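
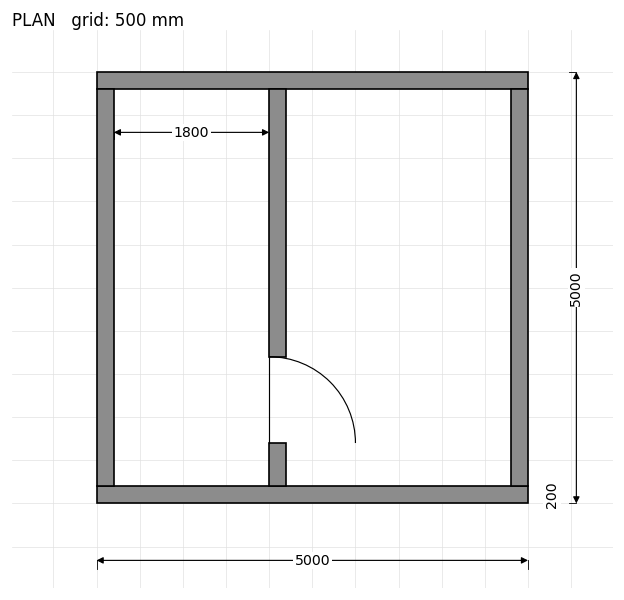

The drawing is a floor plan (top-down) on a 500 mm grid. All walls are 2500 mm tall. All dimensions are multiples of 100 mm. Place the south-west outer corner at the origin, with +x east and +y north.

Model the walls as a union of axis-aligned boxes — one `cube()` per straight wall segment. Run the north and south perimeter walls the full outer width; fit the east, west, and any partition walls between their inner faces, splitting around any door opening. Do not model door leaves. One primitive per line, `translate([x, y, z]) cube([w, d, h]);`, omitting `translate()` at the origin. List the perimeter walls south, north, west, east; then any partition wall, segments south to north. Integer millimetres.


cube([5000, 200, 2500]);
translate([0, 4800, 0]) cube([5000, 200, 2500]);
translate([0, 200, 0]) cube([200, 4600, 2500]);
translate([4800, 200, 0]) cube([200, 4600, 2500]);
translate([2000, 200, 0]) cube([200, 500, 2500]);
translate([2000, 1700, 0]) cube([200, 3100, 2500]);


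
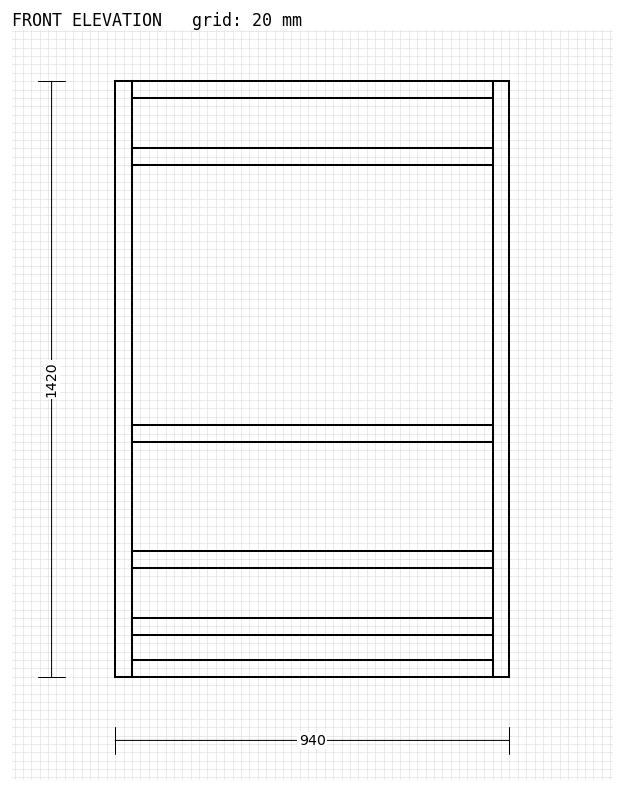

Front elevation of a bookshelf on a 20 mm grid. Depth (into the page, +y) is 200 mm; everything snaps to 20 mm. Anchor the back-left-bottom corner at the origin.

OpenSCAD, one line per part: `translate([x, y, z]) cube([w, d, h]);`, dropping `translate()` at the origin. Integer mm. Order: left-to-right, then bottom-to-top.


cube([40, 200, 1420]);
translate([40, 0, 0]) cube([860, 200, 40]);
translate([40, 0, 100]) cube([860, 200, 40]);
translate([40, 0, 260]) cube([860, 200, 40]);
translate([40, 0, 560]) cube([860, 200, 40]);
translate([40, 0, 1220]) cube([860, 200, 40]);
translate([40, 0, 1380]) cube([860, 200, 40]);
translate([900, 0, 0]) cube([40, 200, 1420]);


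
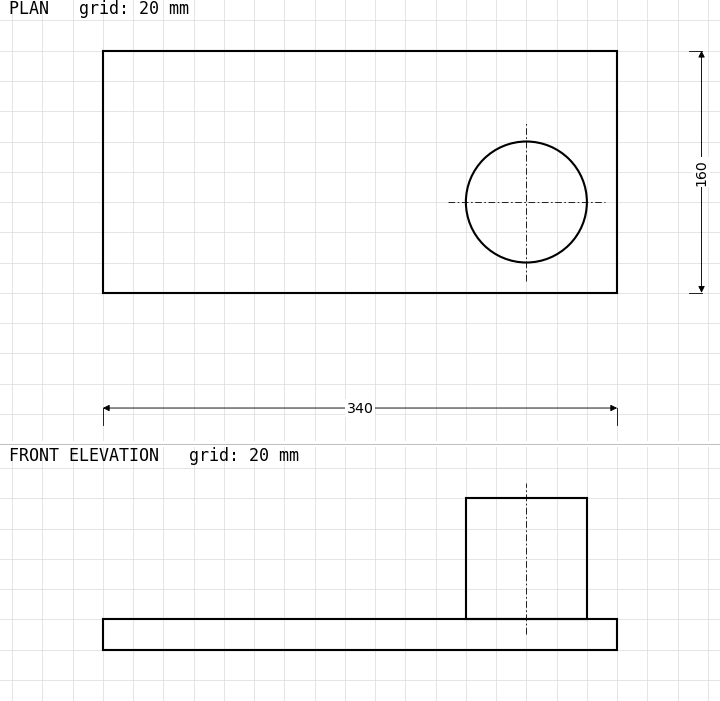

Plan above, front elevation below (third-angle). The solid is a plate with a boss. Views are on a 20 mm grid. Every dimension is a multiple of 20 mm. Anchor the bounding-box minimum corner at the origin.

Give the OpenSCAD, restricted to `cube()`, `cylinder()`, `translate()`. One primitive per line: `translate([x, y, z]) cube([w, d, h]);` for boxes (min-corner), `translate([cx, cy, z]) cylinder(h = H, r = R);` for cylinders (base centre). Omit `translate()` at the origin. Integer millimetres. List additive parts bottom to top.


cube([340, 160, 20]);
translate([280, 60, 20]) cylinder(h = 80, r = 40);


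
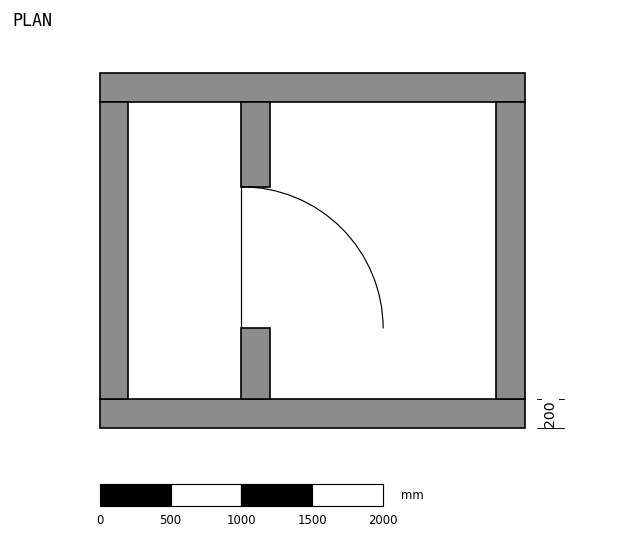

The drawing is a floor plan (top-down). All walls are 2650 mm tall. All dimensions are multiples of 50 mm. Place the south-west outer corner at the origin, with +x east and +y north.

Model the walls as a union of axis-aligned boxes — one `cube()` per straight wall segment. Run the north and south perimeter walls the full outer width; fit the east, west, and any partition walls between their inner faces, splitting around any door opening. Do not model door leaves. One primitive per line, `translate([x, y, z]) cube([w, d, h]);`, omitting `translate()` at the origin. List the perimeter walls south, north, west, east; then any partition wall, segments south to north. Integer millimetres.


cube([3000, 200, 2650]);
translate([0, 2300, 0]) cube([3000, 200, 2650]);
translate([0, 200, 0]) cube([200, 2100, 2650]);
translate([2800, 200, 0]) cube([200, 2100, 2650]);
translate([1000, 200, 0]) cube([200, 500, 2650]);
translate([1000, 1700, 0]) cube([200, 600, 2650]);


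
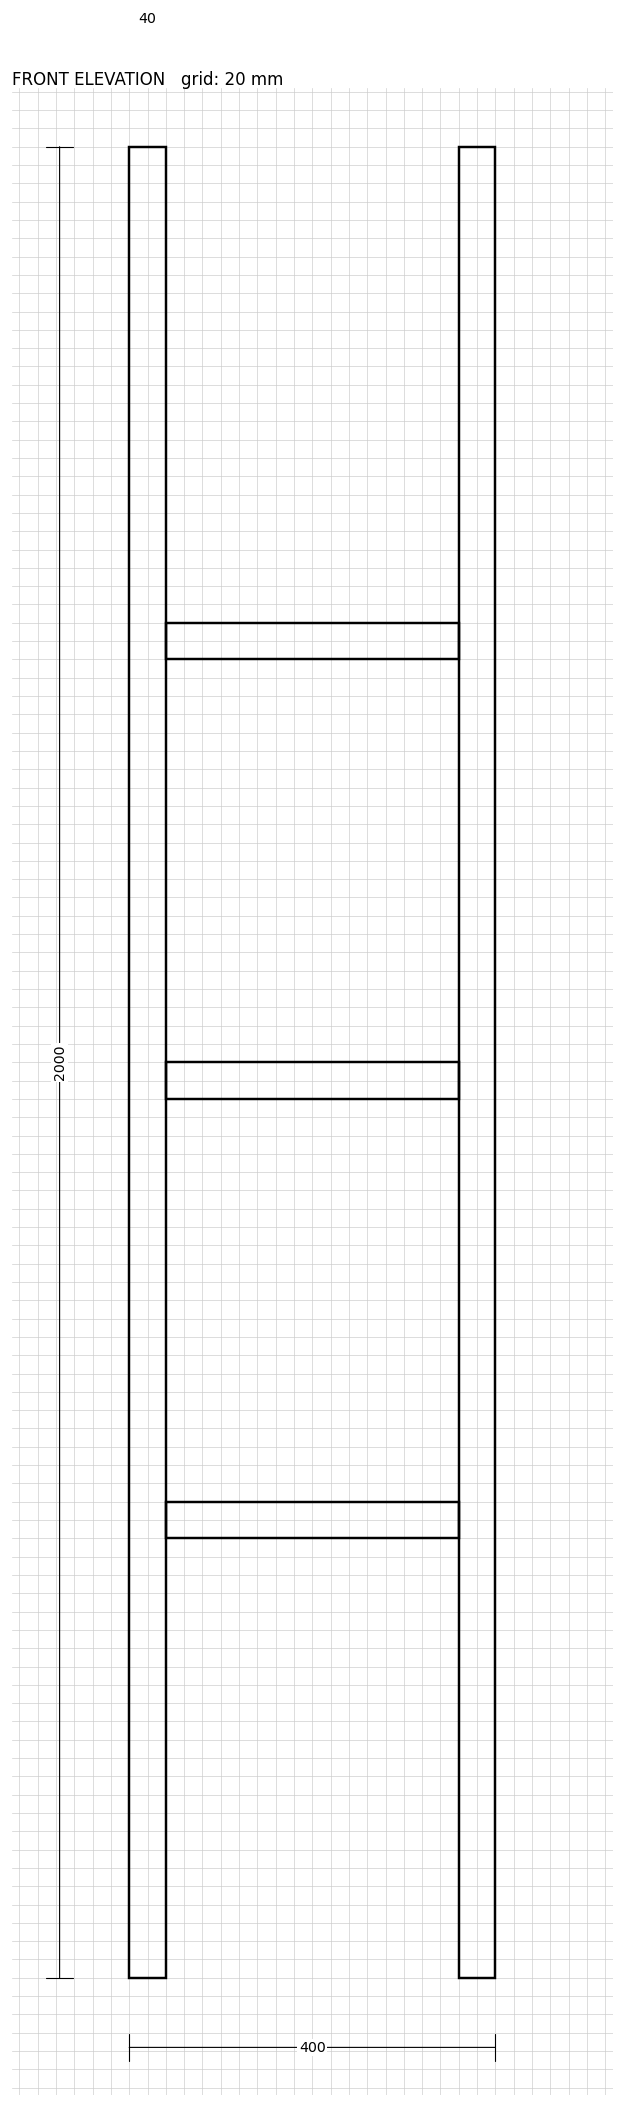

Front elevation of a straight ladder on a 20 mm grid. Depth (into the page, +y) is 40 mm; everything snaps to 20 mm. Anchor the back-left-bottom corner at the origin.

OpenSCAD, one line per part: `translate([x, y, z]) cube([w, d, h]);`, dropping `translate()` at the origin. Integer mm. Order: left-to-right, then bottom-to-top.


cube([40, 40, 2000]);
translate([40, 0, 480]) cube([320, 40, 40]);
translate([40, 0, 960]) cube([320, 40, 40]);
translate([40, 0, 1440]) cube([320, 40, 40]);
translate([360, 0, 0]) cube([40, 40, 2000]);


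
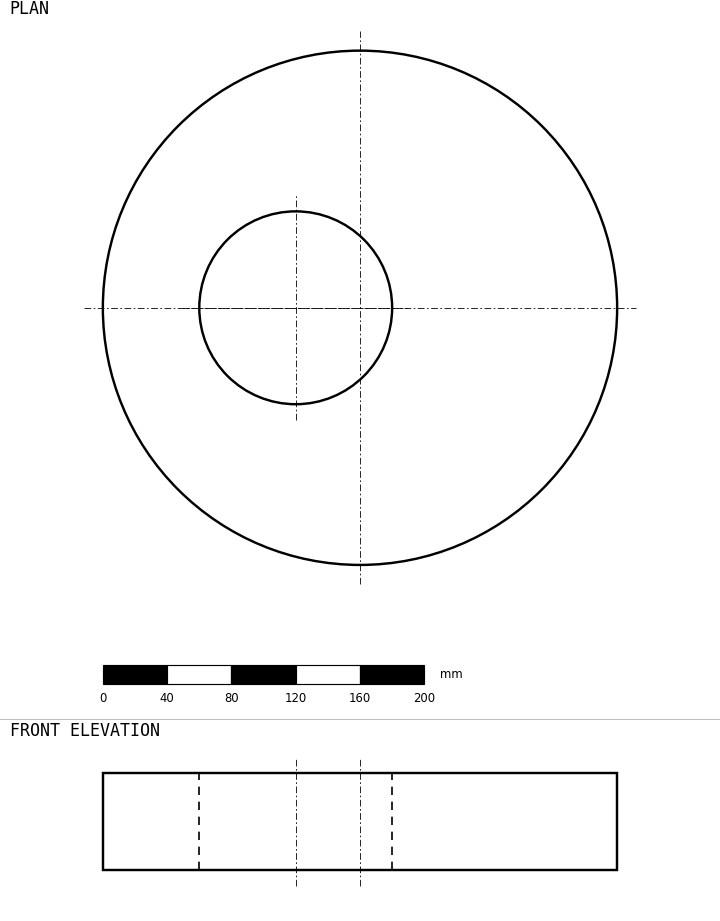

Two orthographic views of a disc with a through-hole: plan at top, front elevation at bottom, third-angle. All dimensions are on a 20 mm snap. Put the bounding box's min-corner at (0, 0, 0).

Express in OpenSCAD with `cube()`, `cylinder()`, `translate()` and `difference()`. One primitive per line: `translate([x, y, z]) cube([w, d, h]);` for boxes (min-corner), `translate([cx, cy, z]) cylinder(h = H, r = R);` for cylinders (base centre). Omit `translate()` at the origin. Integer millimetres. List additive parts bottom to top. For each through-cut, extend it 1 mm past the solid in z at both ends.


difference() {
  translate([160, 160, 0]) cylinder(h = 60, r = 160);
  translate([120, 160, -1]) cylinder(h = 62, r = 60);
}


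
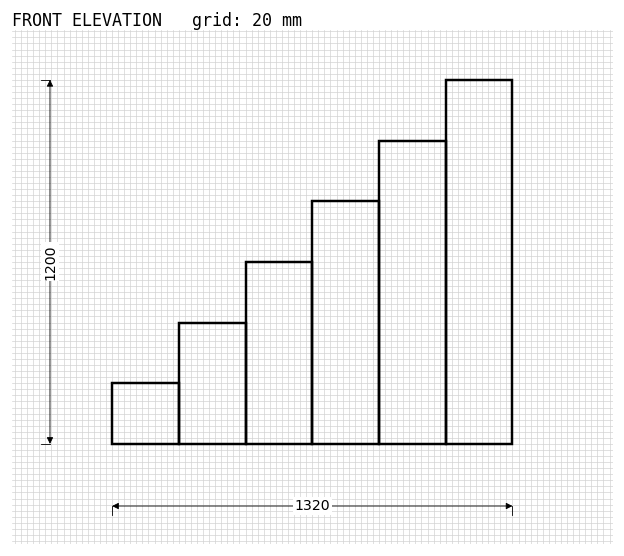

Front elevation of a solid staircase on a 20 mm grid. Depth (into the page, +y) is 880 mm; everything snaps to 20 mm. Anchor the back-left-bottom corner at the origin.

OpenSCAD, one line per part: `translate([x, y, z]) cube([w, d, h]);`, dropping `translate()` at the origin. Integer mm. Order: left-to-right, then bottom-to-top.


cube([220, 880, 200]);
translate([220, 0, 0]) cube([220, 880, 400]);
translate([440, 0, 0]) cube([220, 880, 600]);
translate([660, 0, 0]) cube([220, 880, 800]);
translate([880, 0, 0]) cube([220, 880, 1000]);
translate([1100, 0, 0]) cube([220, 880, 1200]);


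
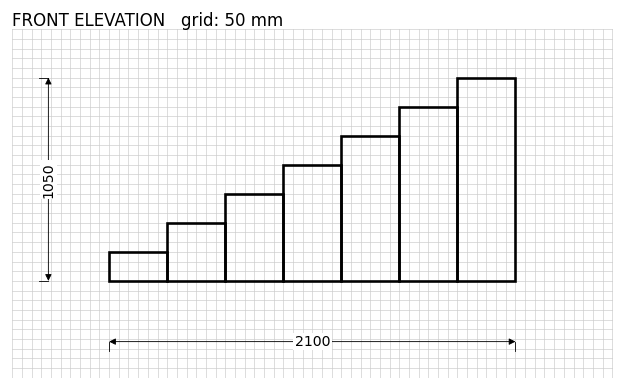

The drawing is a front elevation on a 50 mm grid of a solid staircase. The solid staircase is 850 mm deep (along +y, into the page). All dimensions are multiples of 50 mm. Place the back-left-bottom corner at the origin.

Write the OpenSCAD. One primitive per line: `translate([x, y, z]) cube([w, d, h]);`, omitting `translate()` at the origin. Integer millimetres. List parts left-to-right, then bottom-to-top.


cube([300, 850, 150]);
translate([300, 0, 0]) cube([300, 850, 300]);
translate([600, 0, 0]) cube([300, 850, 450]);
translate([900, 0, 0]) cube([300, 850, 600]);
translate([1200, 0, 0]) cube([300, 850, 750]);
translate([1500, 0, 0]) cube([300, 850, 900]);
translate([1800, 0, 0]) cube([300, 850, 1050]);


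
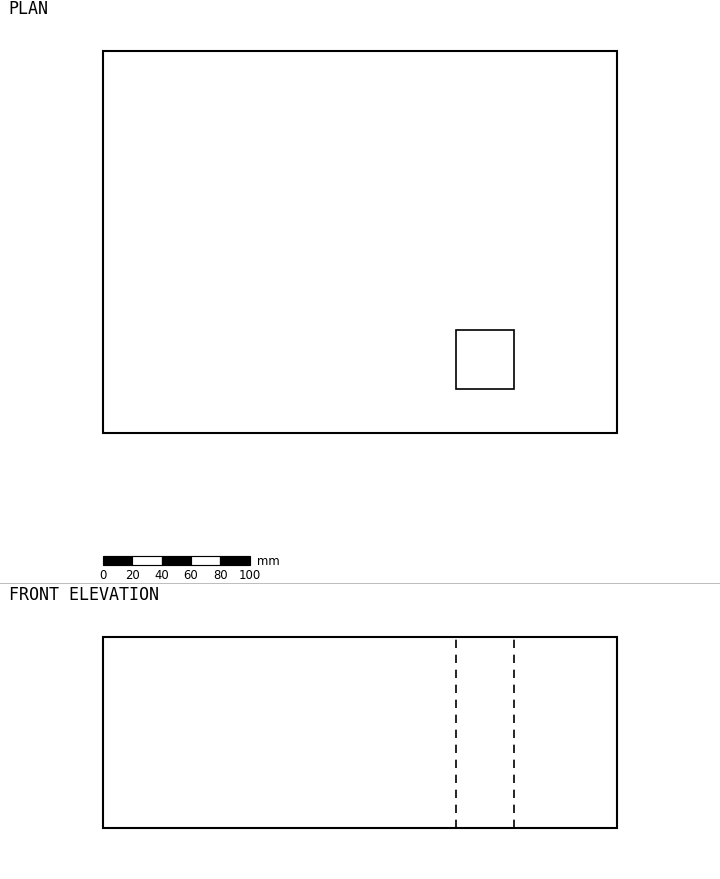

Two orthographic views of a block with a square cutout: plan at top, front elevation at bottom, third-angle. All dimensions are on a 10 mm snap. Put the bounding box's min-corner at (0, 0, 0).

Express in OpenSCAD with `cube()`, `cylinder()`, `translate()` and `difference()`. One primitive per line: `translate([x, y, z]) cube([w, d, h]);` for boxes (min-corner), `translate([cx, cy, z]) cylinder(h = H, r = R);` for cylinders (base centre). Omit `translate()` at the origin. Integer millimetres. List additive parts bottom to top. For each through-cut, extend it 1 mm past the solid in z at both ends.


difference() {
  cube([350, 260, 130]);
  translate([240, 30, -1]) cube([40, 40, 132]);
}


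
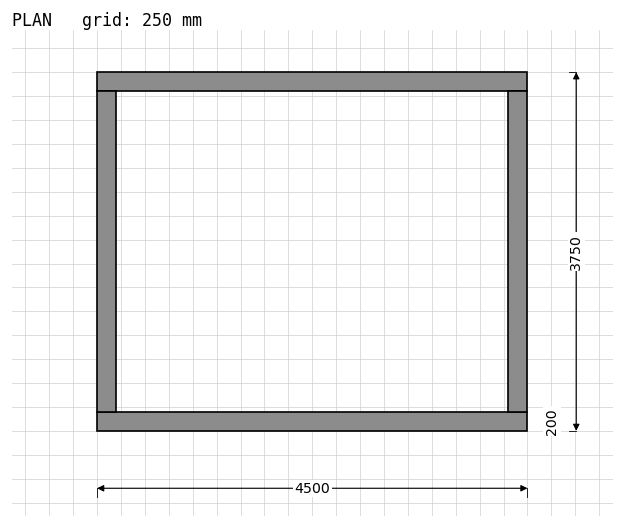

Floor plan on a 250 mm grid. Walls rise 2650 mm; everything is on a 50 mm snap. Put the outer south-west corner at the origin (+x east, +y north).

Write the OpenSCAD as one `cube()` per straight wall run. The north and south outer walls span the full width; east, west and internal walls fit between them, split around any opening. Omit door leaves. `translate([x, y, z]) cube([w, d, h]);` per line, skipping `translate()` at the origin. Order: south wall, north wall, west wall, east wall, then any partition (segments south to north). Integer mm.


cube([4500, 200, 2650]);
translate([0, 3550, 0]) cube([4500, 200, 2650]);
translate([0, 200, 0]) cube([200, 3350, 2650]);
translate([4300, 200, 0]) cube([200, 3350, 2650]);


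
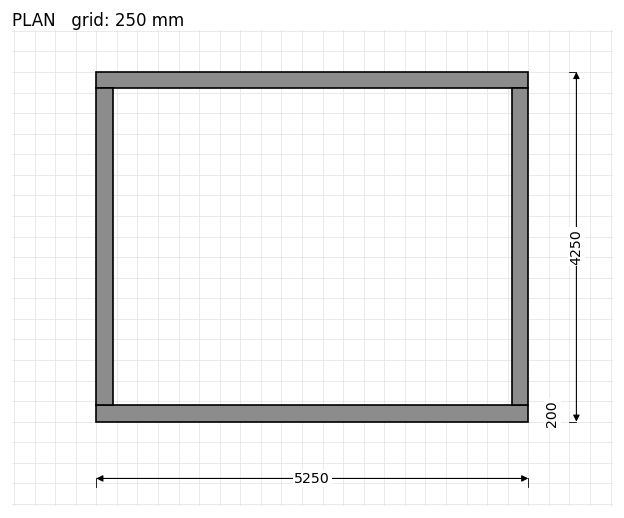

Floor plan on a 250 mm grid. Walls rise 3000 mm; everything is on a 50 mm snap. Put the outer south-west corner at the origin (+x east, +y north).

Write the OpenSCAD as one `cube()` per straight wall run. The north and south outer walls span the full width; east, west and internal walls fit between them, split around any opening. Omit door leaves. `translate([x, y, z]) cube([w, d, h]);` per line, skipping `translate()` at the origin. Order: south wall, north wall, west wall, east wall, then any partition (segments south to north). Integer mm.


cube([5250, 200, 3000]);
translate([0, 4050, 0]) cube([5250, 200, 3000]);
translate([0, 200, 0]) cube([200, 3850, 3000]);
translate([5050, 200, 0]) cube([200, 3850, 3000]);


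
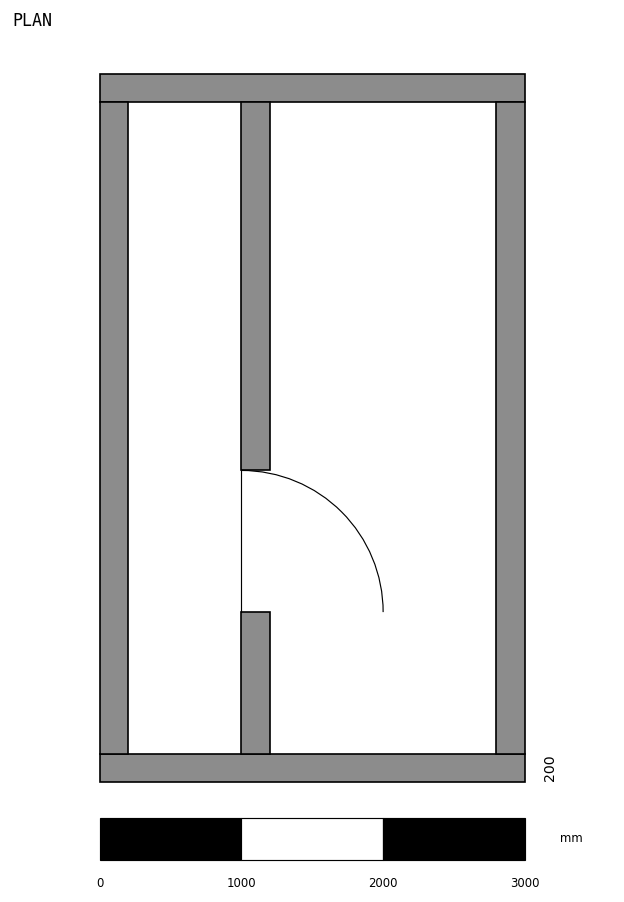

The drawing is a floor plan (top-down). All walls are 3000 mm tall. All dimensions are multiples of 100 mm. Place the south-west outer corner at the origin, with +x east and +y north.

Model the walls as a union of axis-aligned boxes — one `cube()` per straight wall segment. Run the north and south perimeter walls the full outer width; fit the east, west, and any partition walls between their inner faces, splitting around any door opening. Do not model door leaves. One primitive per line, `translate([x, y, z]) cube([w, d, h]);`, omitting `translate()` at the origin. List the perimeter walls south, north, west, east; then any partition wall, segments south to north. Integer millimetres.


cube([3000, 200, 3000]);
translate([0, 4800, 0]) cube([3000, 200, 3000]);
translate([0, 200, 0]) cube([200, 4600, 3000]);
translate([2800, 200, 0]) cube([200, 4600, 3000]);
translate([1000, 200, 0]) cube([200, 1000, 3000]);
translate([1000, 2200, 0]) cube([200, 2600, 3000]);


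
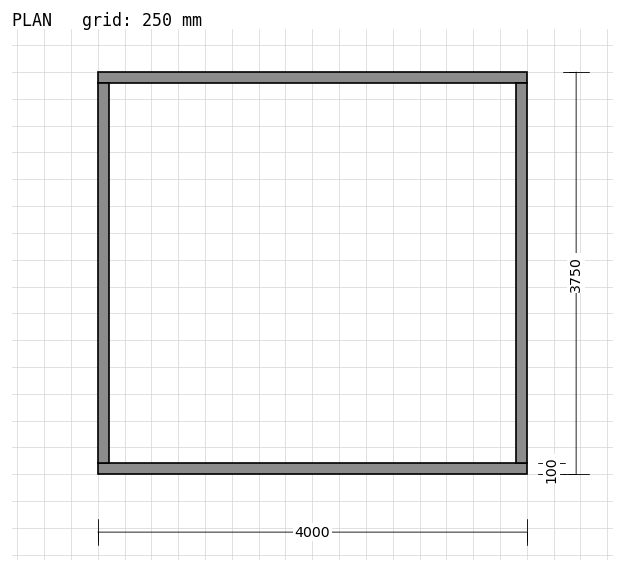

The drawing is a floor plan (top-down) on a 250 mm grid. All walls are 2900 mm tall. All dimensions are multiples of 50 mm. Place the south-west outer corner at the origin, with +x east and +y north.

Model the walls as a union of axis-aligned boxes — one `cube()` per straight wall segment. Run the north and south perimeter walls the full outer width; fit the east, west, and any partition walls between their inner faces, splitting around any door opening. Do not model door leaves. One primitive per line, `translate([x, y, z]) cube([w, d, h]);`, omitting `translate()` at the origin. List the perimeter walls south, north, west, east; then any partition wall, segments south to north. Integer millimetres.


cube([4000, 100, 2900]);
translate([0, 3650, 0]) cube([4000, 100, 2900]);
translate([0, 100, 0]) cube([100, 3550, 2900]);
translate([3900, 100, 0]) cube([100, 3550, 2900]);


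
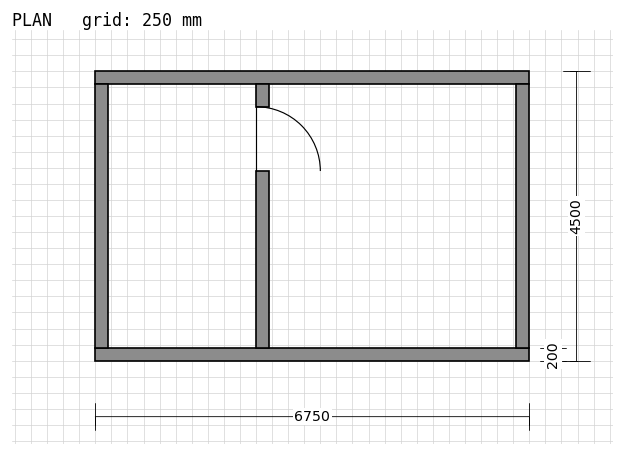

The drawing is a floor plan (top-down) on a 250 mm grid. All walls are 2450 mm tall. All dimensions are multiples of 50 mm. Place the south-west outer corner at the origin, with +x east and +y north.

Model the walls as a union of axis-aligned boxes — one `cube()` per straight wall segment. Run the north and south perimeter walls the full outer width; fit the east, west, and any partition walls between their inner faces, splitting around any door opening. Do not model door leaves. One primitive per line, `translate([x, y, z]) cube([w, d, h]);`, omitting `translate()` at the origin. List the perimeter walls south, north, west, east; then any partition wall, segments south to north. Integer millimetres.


cube([6750, 200, 2450]);
translate([0, 4300, 0]) cube([6750, 200, 2450]);
translate([0, 200, 0]) cube([200, 4100, 2450]);
translate([6550, 200, 0]) cube([200, 4100, 2450]);
translate([2500, 200, 0]) cube([200, 2750, 2450]);
translate([2500, 3950, 0]) cube([200, 350, 2450]);


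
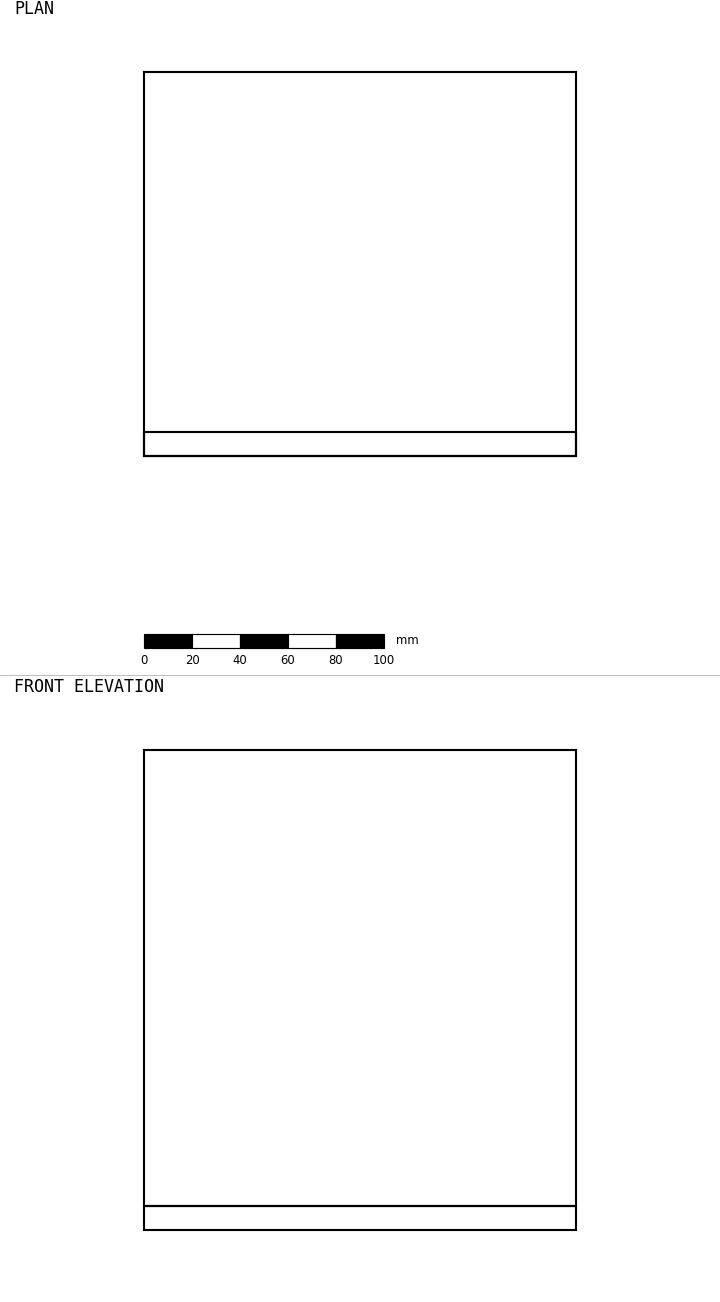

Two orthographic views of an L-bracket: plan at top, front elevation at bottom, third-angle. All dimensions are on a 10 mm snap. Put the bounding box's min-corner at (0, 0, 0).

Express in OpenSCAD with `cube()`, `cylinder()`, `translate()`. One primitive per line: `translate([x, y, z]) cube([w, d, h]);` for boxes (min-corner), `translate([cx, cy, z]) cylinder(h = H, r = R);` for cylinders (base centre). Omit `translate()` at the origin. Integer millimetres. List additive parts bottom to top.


cube([180, 160, 10]);
translate([0, 0, 10]) cube([180, 10, 190]);


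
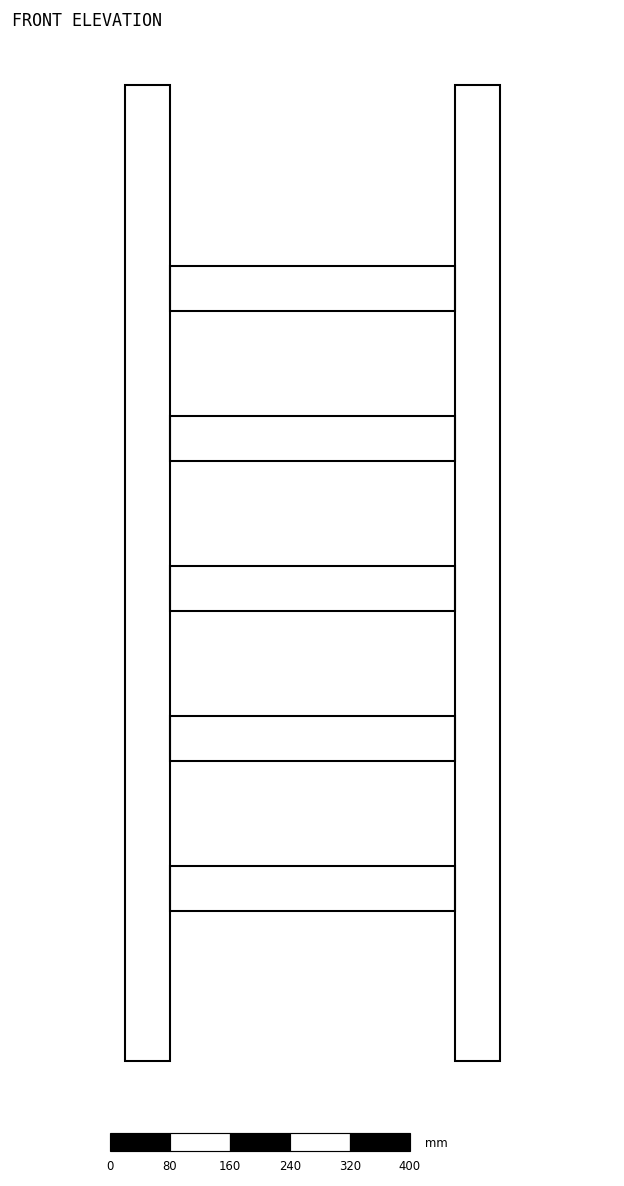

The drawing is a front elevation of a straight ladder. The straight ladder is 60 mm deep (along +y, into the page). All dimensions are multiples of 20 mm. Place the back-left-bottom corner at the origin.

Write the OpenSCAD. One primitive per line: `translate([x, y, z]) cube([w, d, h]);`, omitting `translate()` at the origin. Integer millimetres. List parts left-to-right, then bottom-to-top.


cube([60, 60, 1300]);
translate([60, 0, 200]) cube([380, 60, 60]);
translate([60, 0, 400]) cube([380, 60, 60]);
translate([60, 0, 600]) cube([380, 60, 60]);
translate([60, 0, 800]) cube([380, 60, 60]);
translate([60, 0, 1000]) cube([380, 60, 60]);
translate([440, 0, 0]) cube([60, 60, 1300]);


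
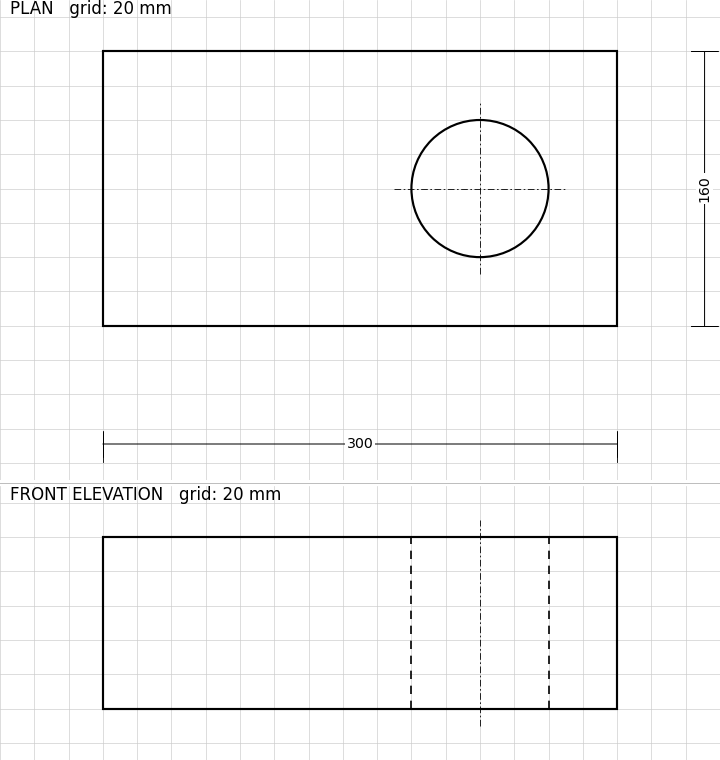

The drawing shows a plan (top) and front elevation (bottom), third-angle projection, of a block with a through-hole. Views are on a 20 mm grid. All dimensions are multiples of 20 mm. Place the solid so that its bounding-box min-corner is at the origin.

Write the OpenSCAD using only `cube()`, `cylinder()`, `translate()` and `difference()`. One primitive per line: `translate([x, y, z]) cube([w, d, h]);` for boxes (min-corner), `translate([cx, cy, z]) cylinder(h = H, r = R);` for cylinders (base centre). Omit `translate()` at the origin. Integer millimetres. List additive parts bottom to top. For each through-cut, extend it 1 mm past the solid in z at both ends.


difference() {
  cube([300, 160, 100]);
  translate([220, 80, -1]) cylinder(h = 102, r = 40);
}


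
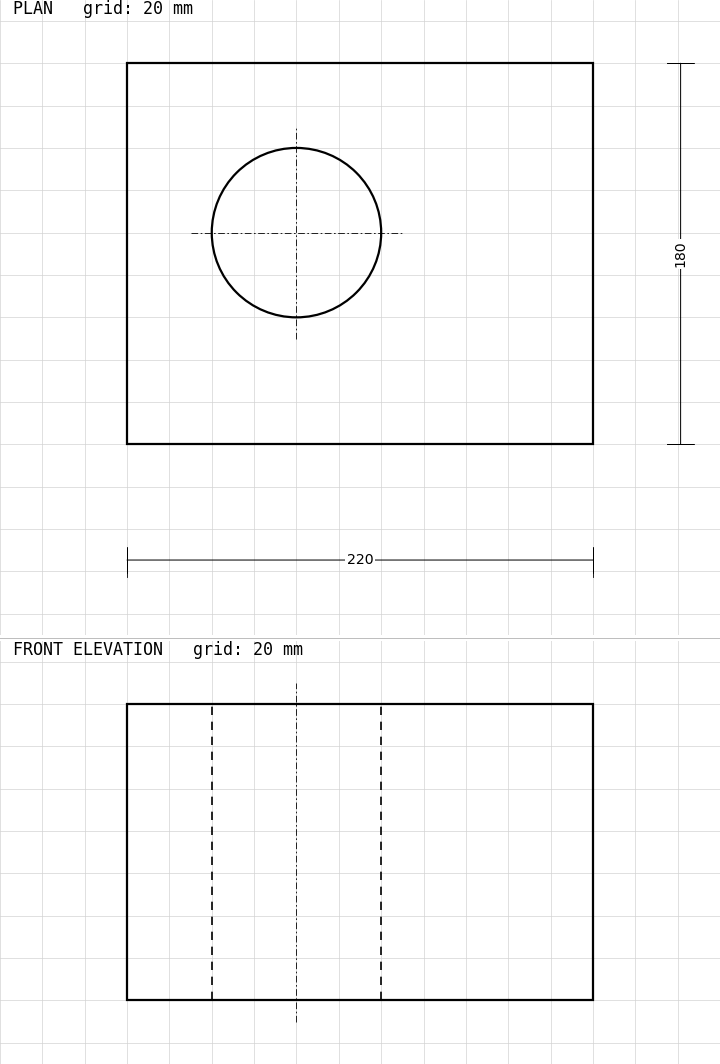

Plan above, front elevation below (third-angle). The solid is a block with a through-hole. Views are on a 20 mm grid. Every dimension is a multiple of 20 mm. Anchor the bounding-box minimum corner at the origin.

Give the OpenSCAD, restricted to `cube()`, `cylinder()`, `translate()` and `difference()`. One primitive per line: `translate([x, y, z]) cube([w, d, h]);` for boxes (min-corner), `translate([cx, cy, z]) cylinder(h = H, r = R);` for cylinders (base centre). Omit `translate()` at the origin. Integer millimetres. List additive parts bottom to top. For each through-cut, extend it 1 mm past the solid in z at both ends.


difference() {
  cube([220, 180, 140]);
  translate([80, 100, -1]) cylinder(h = 142, r = 40);
}


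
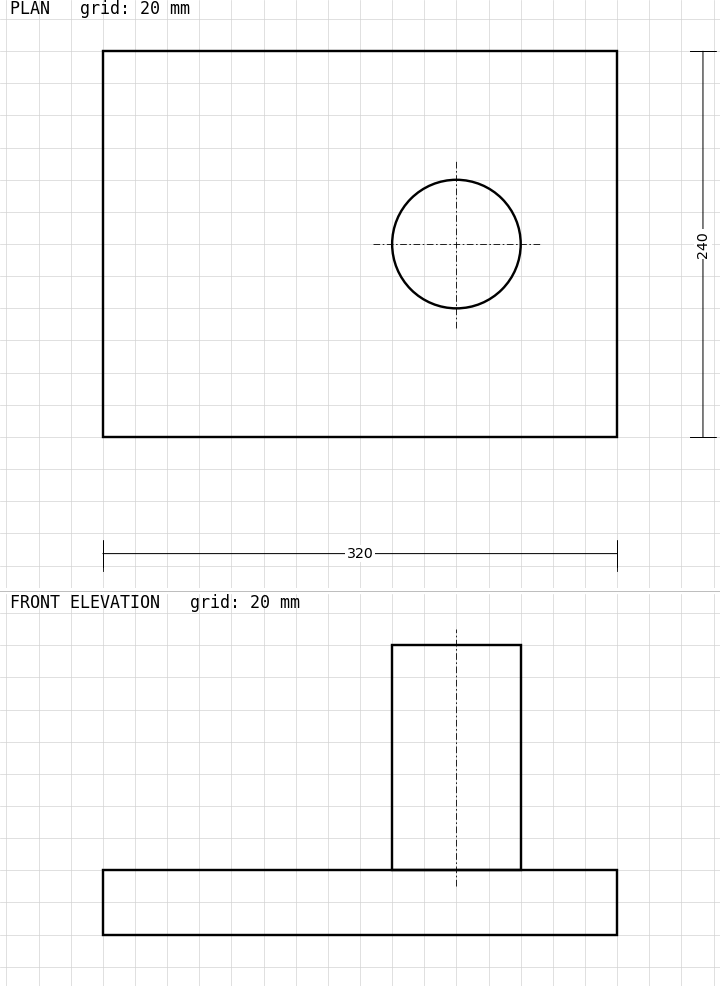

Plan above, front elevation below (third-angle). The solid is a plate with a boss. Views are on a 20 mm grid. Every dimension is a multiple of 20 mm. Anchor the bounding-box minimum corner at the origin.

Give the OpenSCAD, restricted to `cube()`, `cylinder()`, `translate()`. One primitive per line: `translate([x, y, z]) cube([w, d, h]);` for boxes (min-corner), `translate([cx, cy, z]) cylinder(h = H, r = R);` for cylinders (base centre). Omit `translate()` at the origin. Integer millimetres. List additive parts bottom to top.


cube([320, 240, 40]);
translate([220, 120, 40]) cylinder(h = 140, r = 40);


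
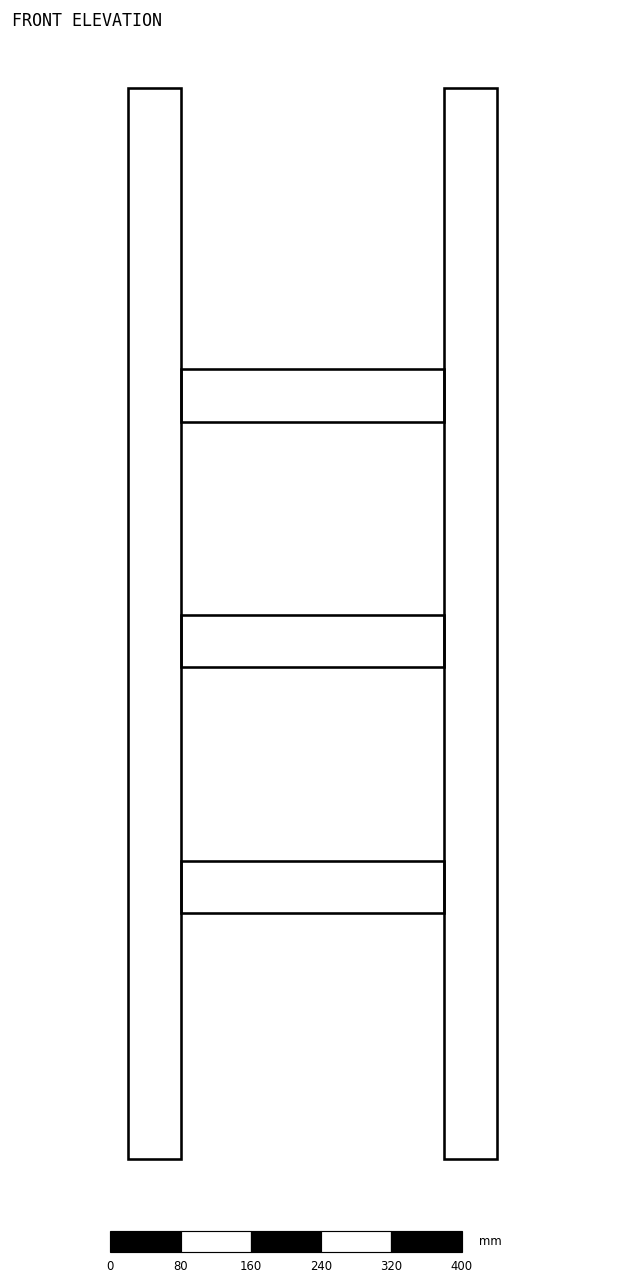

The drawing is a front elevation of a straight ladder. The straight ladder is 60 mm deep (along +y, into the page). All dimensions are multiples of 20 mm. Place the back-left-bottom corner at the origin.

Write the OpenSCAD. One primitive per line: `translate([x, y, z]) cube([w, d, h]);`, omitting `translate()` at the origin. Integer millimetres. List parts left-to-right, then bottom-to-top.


cube([60, 60, 1220]);
translate([60, 0, 280]) cube([300, 60, 60]);
translate([60, 0, 560]) cube([300, 60, 60]);
translate([60, 0, 840]) cube([300, 60, 60]);
translate([360, 0, 0]) cube([60, 60, 1220]);


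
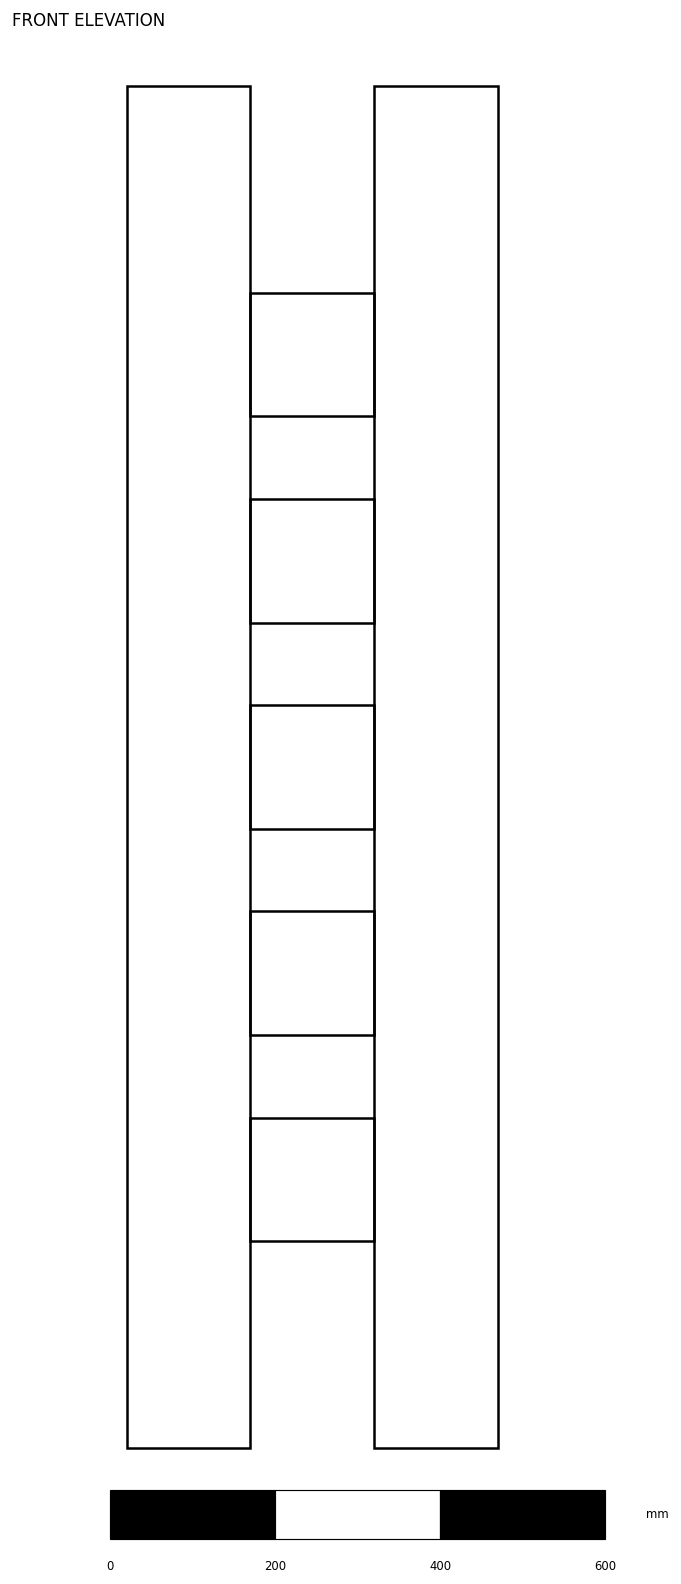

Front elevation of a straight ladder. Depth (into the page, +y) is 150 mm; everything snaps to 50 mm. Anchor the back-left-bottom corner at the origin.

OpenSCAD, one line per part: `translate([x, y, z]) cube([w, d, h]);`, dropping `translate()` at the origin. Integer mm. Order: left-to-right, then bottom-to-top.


cube([150, 150, 1650]);
translate([150, 0, 250]) cube([150, 150, 150]);
translate([150, 0, 500]) cube([150, 150, 150]);
translate([150, 0, 750]) cube([150, 150, 150]);
translate([150, 0, 1000]) cube([150, 150, 150]);
translate([150, 0, 1250]) cube([150, 150, 150]);
translate([300, 0, 0]) cube([150, 150, 1650]);


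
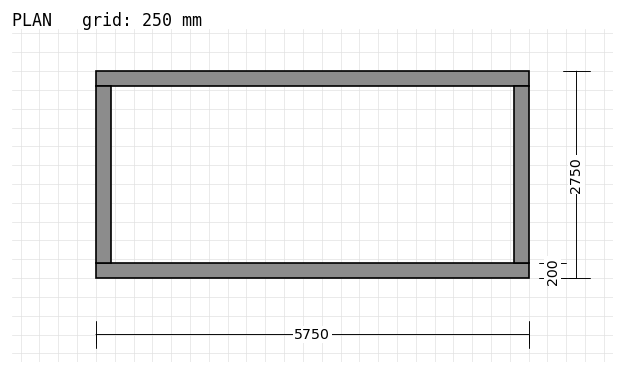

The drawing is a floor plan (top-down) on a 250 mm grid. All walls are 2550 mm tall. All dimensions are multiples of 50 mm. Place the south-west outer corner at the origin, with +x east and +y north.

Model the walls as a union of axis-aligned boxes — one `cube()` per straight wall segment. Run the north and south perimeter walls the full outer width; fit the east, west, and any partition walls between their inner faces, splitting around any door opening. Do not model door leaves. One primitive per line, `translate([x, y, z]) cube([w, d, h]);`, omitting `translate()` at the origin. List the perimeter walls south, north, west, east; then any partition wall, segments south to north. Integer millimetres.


cube([5750, 200, 2550]);
translate([0, 2550, 0]) cube([5750, 200, 2550]);
translate([0, 200, 0]) cube([200, 2350, 2550]);
translate([5550, 200, 0]) cube([200, 2350, 2550]);


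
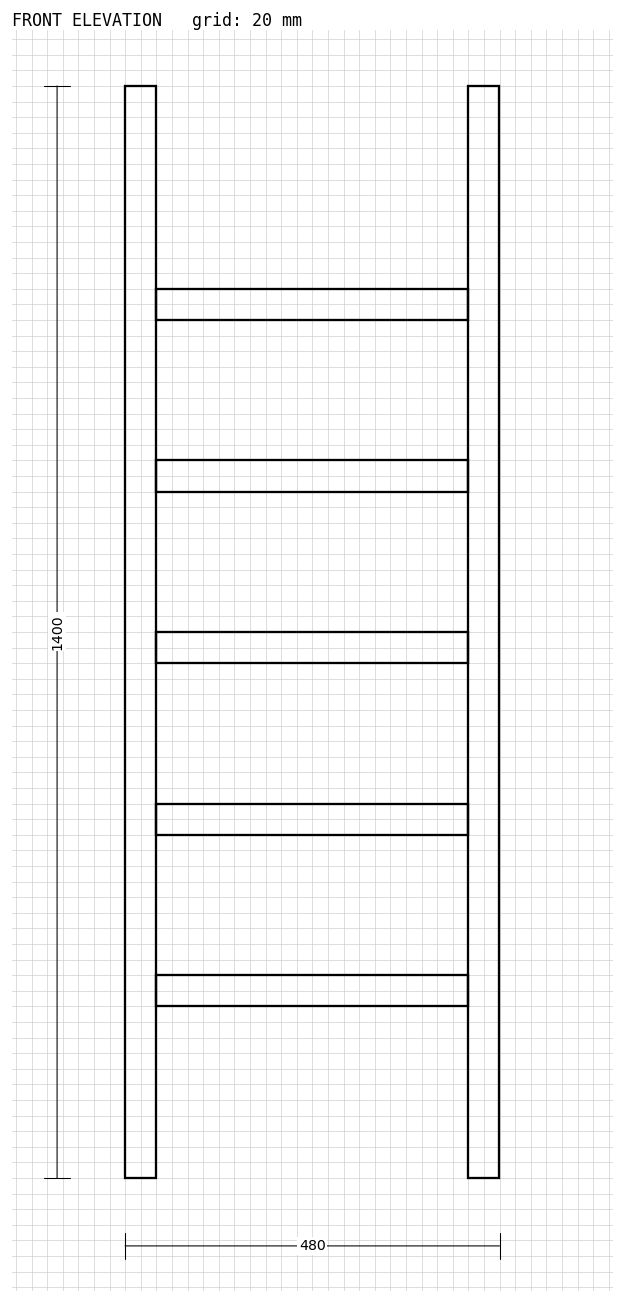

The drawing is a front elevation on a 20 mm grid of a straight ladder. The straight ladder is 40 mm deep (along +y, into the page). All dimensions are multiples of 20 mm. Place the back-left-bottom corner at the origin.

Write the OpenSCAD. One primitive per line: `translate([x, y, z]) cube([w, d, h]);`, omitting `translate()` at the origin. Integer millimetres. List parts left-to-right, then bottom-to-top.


cube([40, 40, 1400]);
translate([40, 0, 220]) cube([400, 40, 40]);
translate([40, 0, 440]) cube([400, 40, 40]);
translate([40, 0, 660]) cube([400, 40, 40]);
translate([40, 0, 880]) cube([400, 40, 40]);
translate([40, 0, 1100]) cube([400, 40, 40]);
translate([440, 0, 0]) cube([40, 40, 1400]);


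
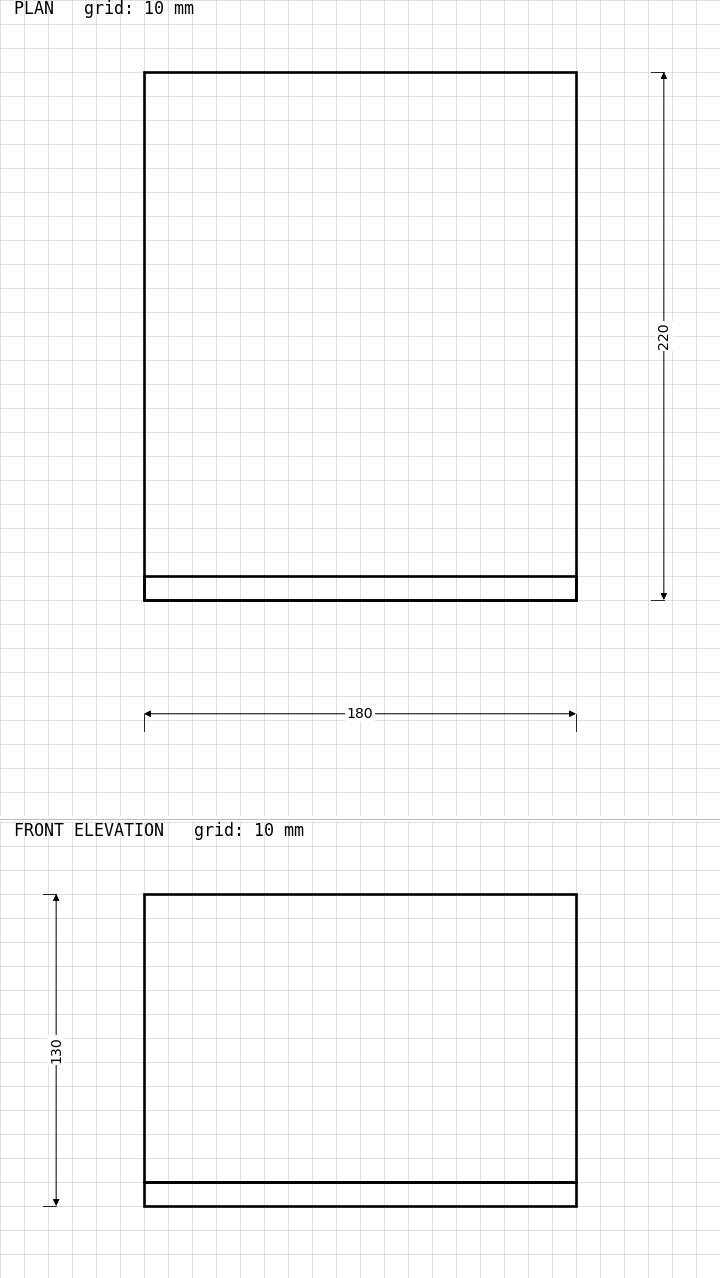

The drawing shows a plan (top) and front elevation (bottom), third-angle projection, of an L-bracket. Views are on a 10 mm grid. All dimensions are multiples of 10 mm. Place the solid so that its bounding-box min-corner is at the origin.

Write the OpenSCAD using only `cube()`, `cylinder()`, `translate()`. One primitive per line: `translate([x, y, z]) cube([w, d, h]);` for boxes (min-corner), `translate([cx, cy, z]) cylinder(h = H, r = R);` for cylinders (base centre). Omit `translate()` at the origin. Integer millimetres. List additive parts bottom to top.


cube([180, 220, 10]);
translate([0, 0, 10]) cube([180, 10, 120]);


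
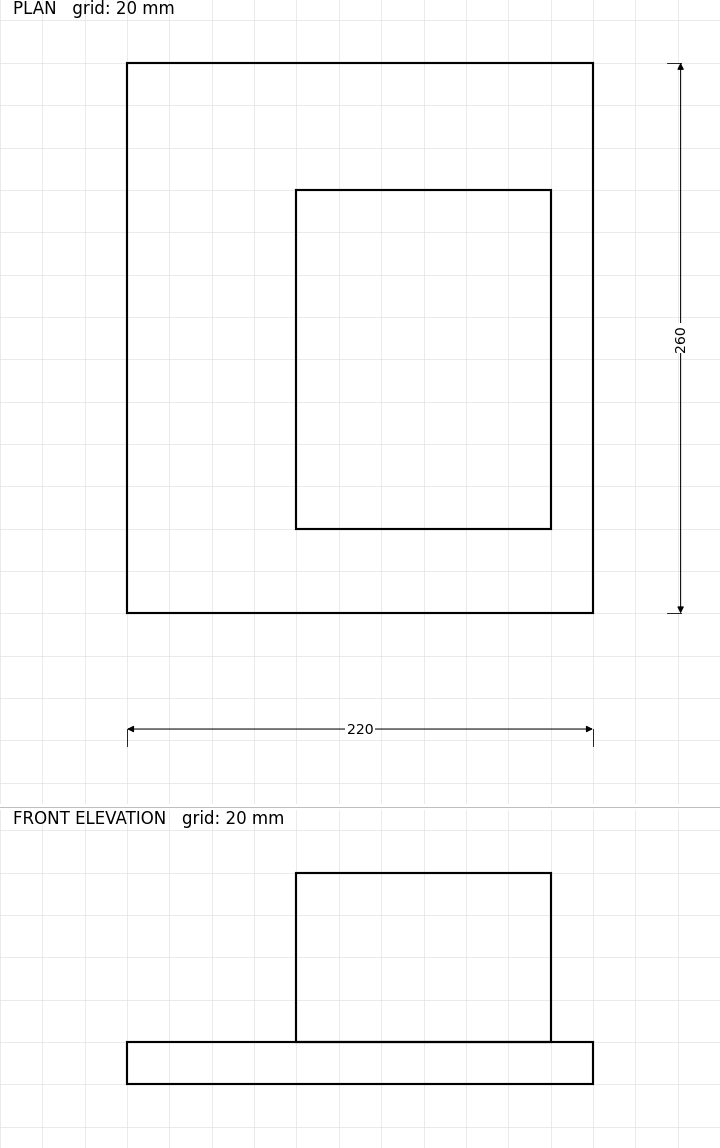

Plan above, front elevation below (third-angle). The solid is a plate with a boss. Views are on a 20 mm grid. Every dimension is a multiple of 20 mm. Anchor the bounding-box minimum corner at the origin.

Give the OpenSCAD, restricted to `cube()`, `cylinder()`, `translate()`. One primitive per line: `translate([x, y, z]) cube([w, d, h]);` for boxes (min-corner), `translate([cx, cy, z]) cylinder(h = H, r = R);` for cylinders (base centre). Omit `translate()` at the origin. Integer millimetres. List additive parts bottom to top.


cube([220, 260, 20]);
translate([80, 40, 20]) cube([120, 160, 80]);


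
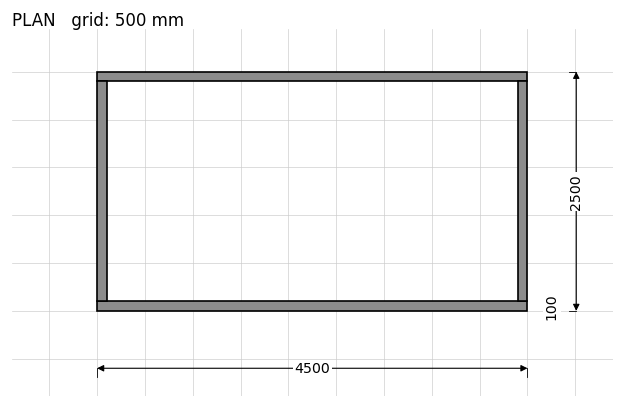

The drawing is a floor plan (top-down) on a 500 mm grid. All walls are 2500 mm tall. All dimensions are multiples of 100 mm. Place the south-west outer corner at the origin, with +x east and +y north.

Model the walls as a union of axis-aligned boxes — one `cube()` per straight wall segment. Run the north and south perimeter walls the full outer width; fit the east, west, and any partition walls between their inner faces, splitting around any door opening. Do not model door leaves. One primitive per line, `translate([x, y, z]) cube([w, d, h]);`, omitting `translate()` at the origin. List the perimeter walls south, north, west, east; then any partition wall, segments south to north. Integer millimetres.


cube([4500, 100, 2500]);
translate([0, 2400, 0]) cube([4500, 100, 2500]);
translate([0, 100, 0]) cube([100, 2300, 2500]);
translate([4400, 100, 0]) cube([100, 2300, 2500]);


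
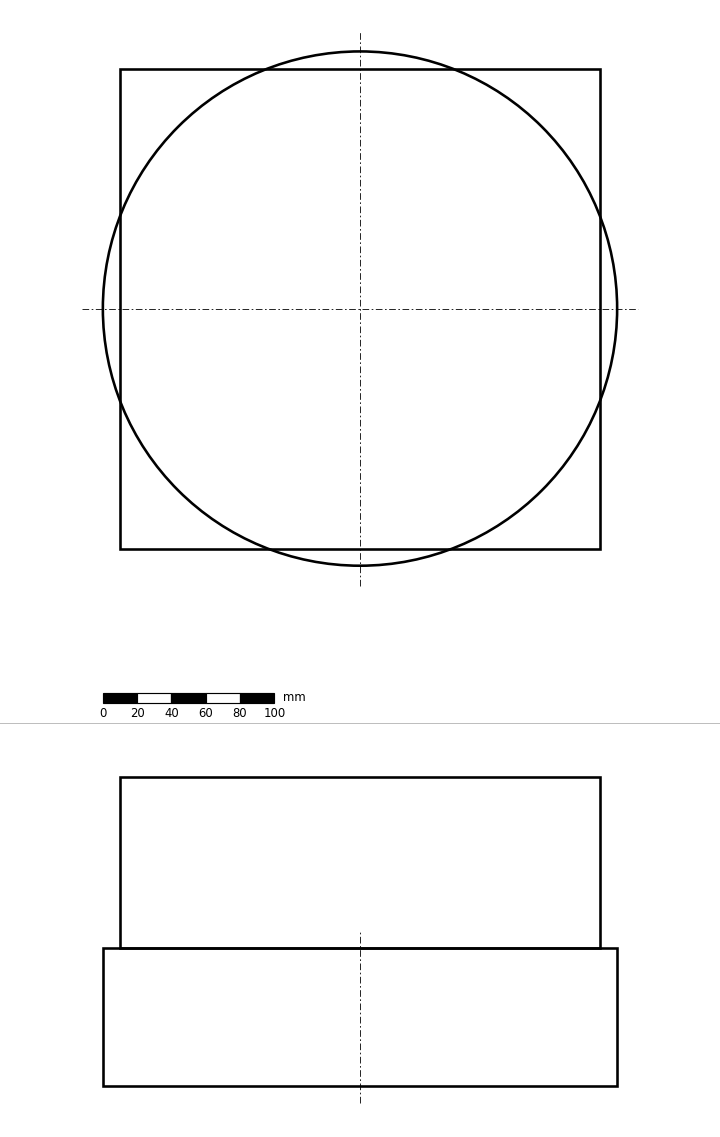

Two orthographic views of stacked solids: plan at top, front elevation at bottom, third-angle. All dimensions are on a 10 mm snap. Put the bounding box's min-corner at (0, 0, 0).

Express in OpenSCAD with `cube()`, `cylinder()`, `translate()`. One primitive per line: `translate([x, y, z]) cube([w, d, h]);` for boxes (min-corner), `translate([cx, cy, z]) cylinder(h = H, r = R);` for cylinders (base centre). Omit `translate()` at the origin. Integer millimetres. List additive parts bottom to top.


translate([150, 150, 0]) cylinder(h = 80, r = 150);
translate([10, 10, 80]) cube([280, 280, 100]);


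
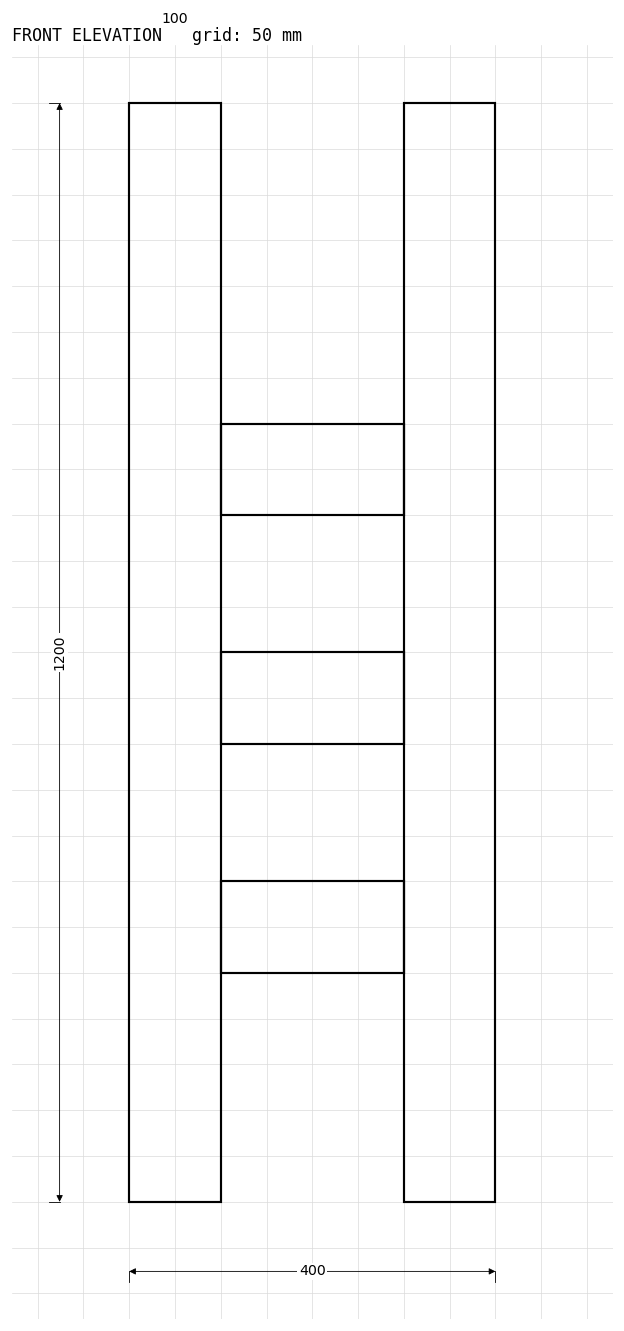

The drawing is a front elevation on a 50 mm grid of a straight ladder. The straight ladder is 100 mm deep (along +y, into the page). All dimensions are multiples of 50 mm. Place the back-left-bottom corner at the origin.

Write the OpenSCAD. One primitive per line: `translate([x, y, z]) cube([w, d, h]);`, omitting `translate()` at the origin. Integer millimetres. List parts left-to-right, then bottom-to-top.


cube([100, 100, 1200]);
translate([100, 0, 250]) cube([200, 100, 100]);
translate([100, 0, 500]) cube([200, 100, 100]);
translate([100, 0, 750]) cube([200, 100, 100]);
translate([300, 0, 0]) cube([100, 100, 1200]);


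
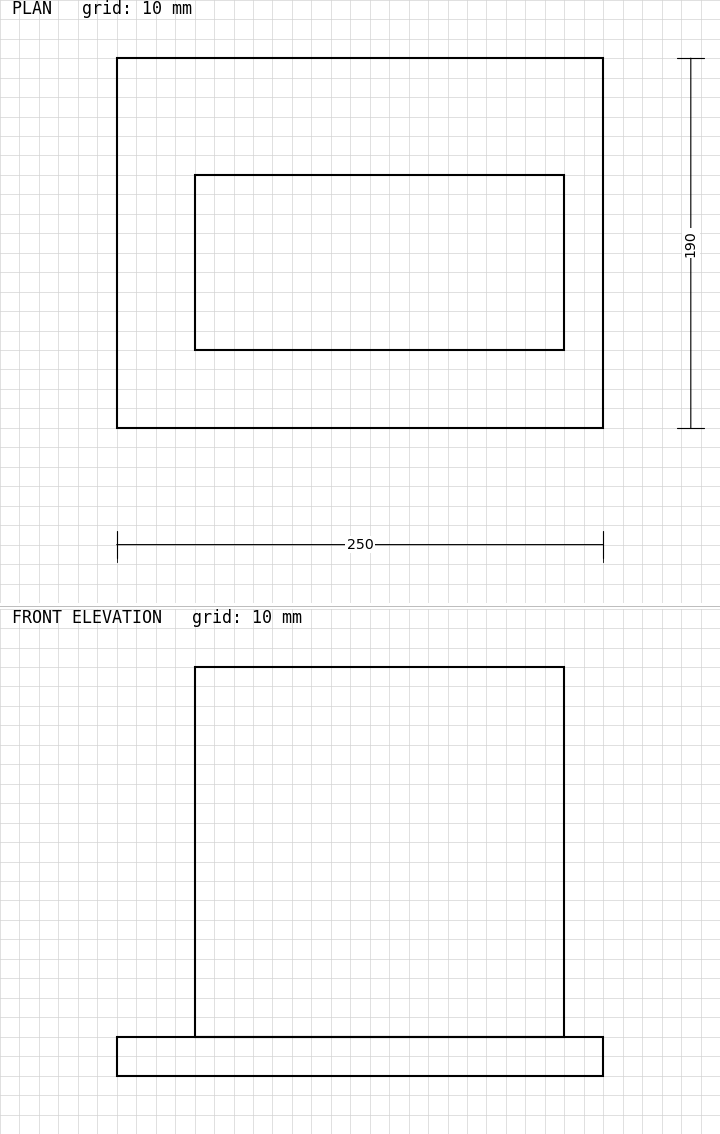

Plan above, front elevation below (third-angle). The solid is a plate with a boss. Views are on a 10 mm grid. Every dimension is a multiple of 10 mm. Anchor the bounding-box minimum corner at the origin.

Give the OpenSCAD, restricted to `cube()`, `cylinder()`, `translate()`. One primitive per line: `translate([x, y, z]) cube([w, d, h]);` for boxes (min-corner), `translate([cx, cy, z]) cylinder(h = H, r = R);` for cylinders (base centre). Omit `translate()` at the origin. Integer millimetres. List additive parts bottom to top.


cube([250, 190, 20]);
translate([40, 40, 20]) cube([190, 90, 190]);


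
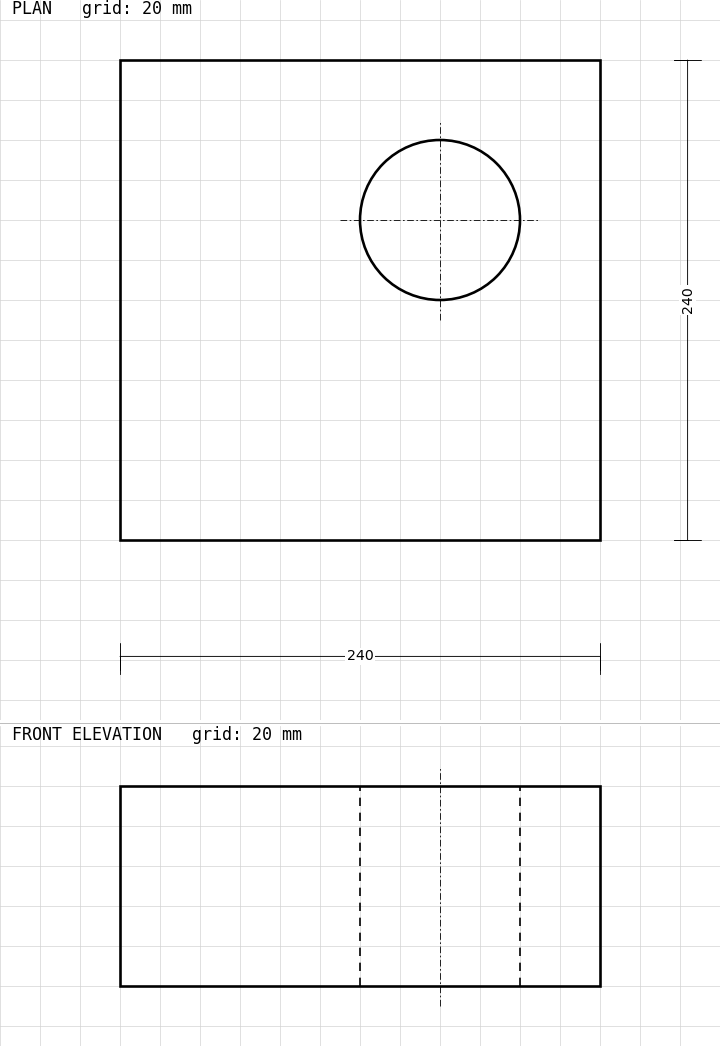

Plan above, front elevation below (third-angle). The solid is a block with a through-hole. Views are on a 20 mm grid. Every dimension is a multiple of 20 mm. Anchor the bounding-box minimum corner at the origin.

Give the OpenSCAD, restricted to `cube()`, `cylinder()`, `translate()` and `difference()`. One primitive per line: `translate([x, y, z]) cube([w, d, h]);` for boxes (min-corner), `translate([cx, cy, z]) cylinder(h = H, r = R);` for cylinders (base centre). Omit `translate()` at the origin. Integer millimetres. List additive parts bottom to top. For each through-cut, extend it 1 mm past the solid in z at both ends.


difference() {
  cube([240, 240, 100]);
  translate([160, 160, -1]) cylinder(h = 102, r = 40);
}


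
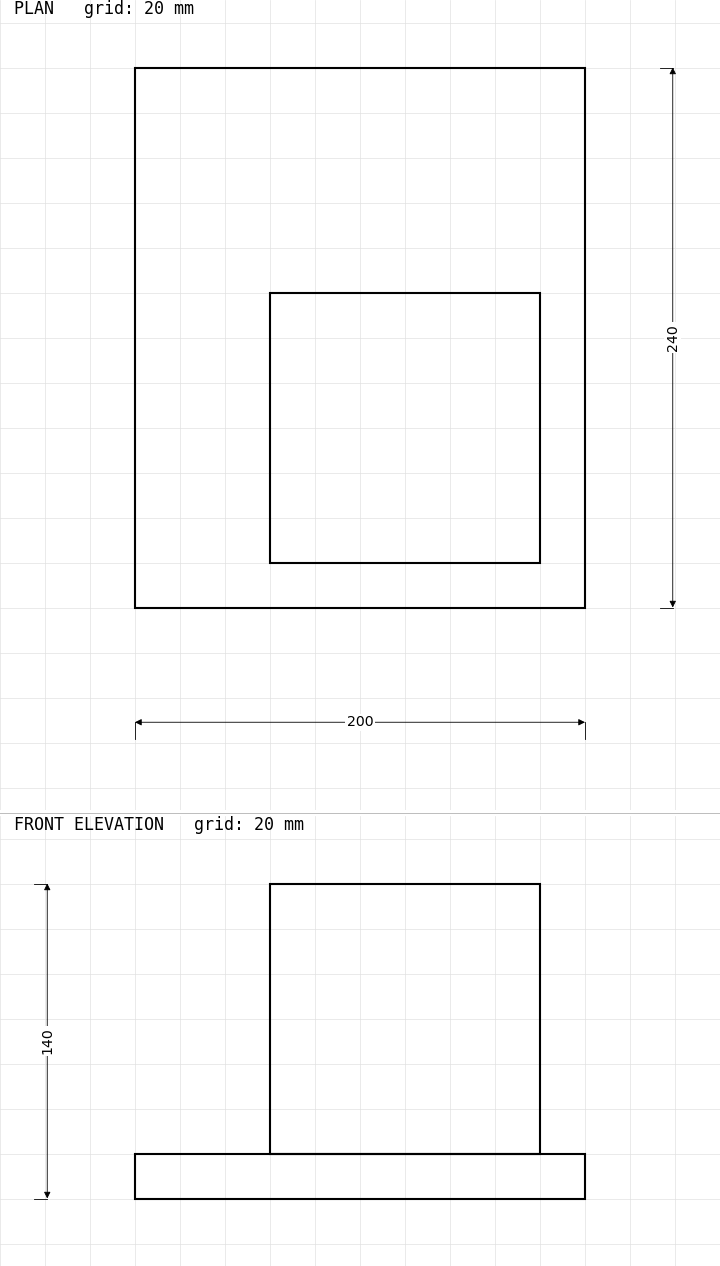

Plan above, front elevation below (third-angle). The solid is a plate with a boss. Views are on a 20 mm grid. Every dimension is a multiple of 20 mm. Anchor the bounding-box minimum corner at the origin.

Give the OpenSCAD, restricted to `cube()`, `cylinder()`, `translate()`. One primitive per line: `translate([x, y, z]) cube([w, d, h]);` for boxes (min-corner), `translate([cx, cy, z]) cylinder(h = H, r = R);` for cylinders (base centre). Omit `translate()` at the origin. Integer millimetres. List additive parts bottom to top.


cube([200, 240, 20]);
translate([60, 20, 20]) cube([120, 120, 120]);


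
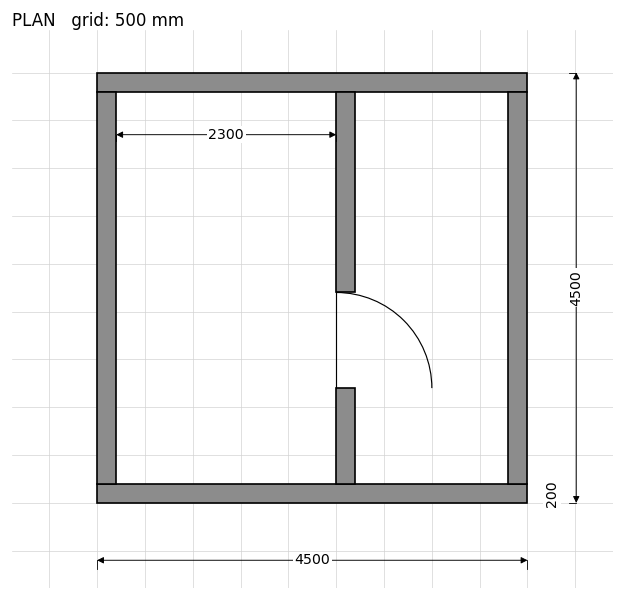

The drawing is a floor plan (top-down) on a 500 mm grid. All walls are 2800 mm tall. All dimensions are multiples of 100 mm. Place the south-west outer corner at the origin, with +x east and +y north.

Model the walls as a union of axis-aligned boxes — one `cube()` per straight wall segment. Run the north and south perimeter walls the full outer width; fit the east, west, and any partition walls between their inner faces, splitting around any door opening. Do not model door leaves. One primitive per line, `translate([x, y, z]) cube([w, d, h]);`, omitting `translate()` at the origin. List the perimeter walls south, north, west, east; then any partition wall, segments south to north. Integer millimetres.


cube([4500, 200, 2800]);
translate([0, 4300, 0]) cube([4500, 200, 2800]);
translate([0, 200, 0]) cube([200, 4100, 2800]);
translate([4300, 200, 0]) cube([200, 4100, 2800]);
translate([2500, 200, 0]) cube([200, 1000, 2800]);
translate([2500, 2200, 0]) cube([200, 2100, 2800]);


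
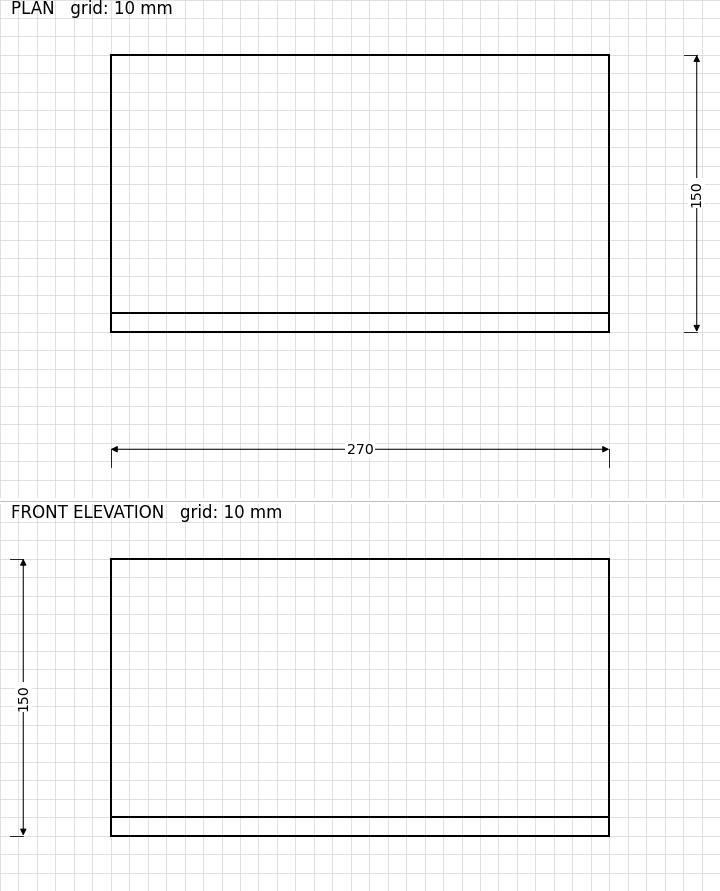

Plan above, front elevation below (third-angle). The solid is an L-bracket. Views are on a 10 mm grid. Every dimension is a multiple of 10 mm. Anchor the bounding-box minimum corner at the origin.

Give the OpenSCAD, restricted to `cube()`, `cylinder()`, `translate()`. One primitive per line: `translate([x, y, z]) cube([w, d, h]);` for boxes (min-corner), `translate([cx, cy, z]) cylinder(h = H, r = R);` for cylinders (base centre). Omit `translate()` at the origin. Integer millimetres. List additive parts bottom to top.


cube([270, 150, 10]);
translate([0, 0, 10]) cube([270, 10, 140]);


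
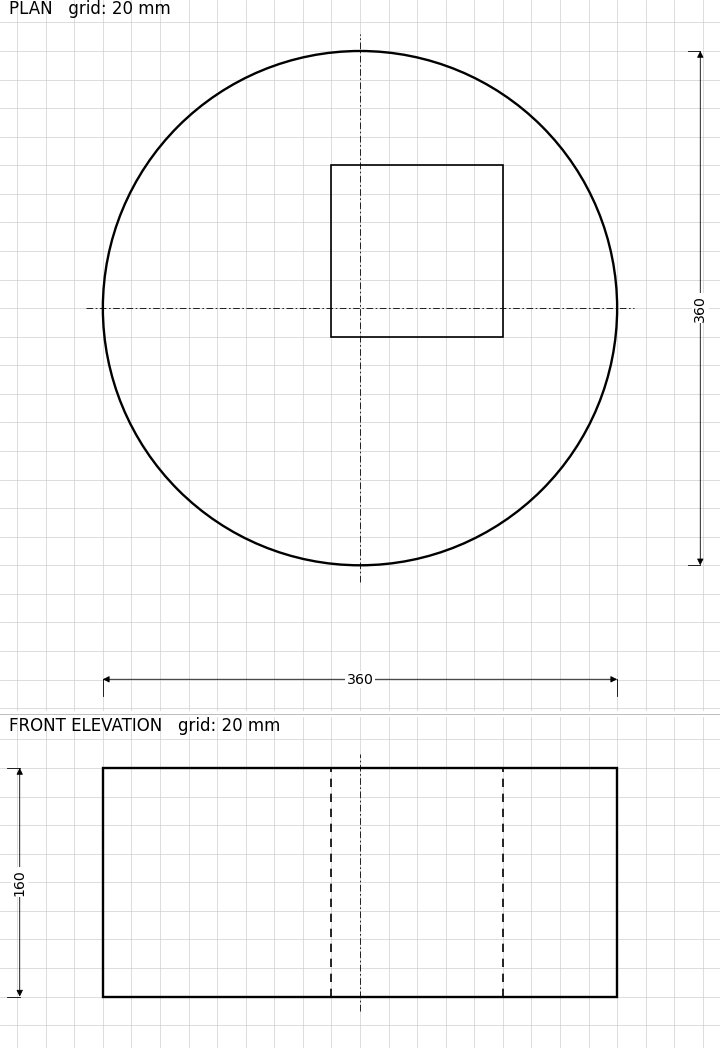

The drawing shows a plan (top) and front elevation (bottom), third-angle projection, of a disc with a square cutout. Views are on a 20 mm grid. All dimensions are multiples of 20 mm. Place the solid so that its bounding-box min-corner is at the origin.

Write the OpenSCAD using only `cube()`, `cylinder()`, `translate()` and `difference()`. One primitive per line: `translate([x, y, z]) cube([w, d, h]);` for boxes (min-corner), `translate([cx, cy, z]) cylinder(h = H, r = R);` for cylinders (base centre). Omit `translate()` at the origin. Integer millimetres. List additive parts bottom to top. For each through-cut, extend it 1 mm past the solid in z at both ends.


difference() {
  translate([180, 180, 0]) cylinder(h = 160, r = 180);
  translate([160, 160, -1]) cube([120, 120, 162]);
}


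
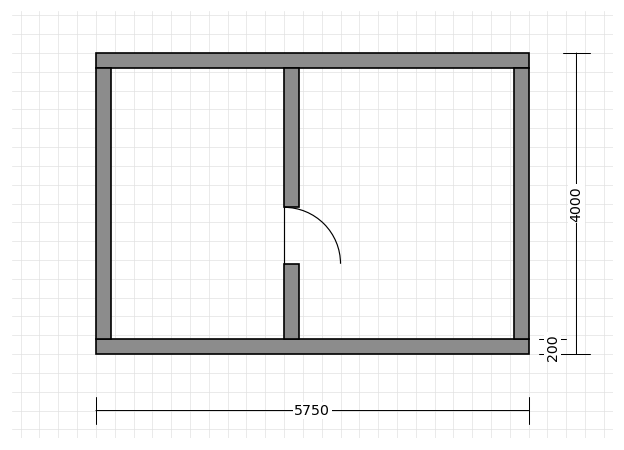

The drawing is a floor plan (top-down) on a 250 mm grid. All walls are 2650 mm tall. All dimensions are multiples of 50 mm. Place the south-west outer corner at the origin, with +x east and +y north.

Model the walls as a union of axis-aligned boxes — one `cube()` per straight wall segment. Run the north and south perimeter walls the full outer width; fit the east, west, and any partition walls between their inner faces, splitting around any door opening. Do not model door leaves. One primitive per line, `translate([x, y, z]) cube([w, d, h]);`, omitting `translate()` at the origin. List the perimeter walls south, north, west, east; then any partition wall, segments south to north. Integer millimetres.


cube([5750, 200, 2650]);
translate([0, 3800, 0]) cube([5750, 200, 2650]);
translate([0, 200, 0]) cube([200, 3600, 2650]);
translate([5550, 200, 0]) cube([200, 3600, 2650]);
translate([2500, 200, 0]) cube([200, 1000, 2650]);
translate([2500, 1950, 0]) cube([200, 1850, 2650]);


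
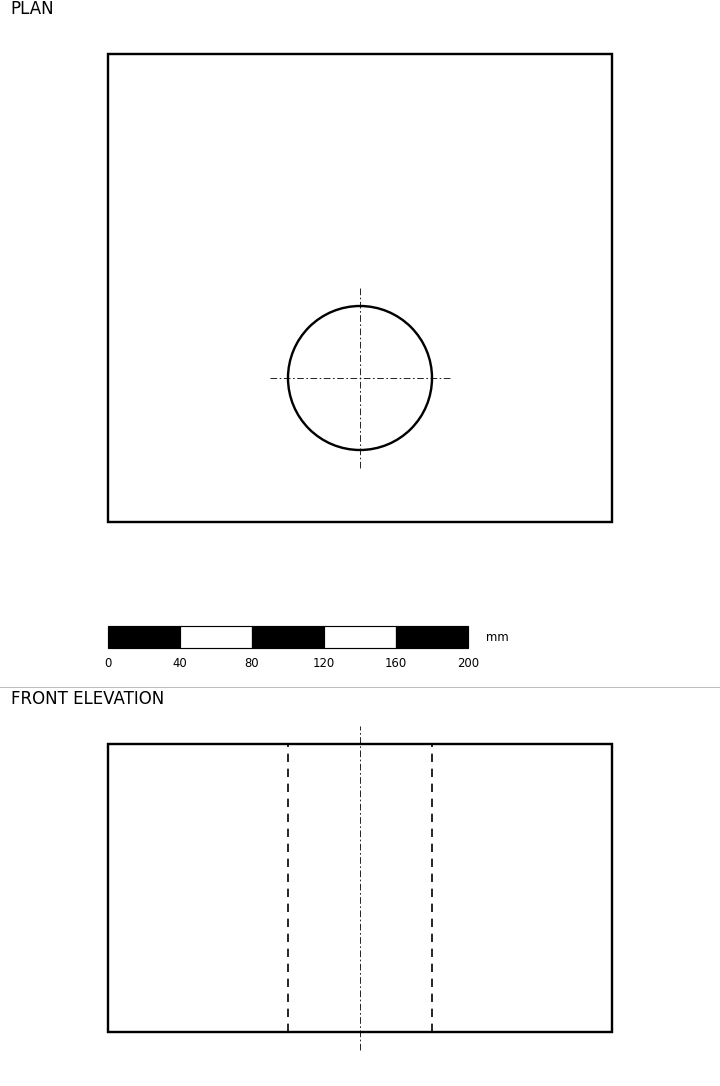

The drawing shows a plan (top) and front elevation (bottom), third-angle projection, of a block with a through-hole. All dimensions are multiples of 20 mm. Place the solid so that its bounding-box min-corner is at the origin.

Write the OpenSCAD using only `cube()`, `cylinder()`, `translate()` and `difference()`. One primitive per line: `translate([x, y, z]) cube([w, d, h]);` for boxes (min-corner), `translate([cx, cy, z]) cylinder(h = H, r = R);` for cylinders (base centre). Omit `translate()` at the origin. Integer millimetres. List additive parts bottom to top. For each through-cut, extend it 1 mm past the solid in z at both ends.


difference() {
  cube([280, 260, 160]);
  translate([140, 80, -1]) cylinder(h = 162, r = 40);
}
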